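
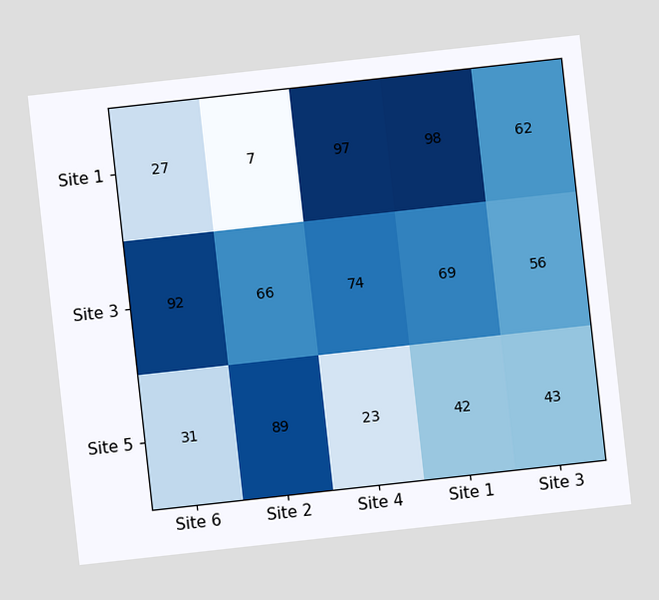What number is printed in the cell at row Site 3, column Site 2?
66

The chart is tilted about 6° counter-clockwise. The (Site 3, Site 2) cell reads 66.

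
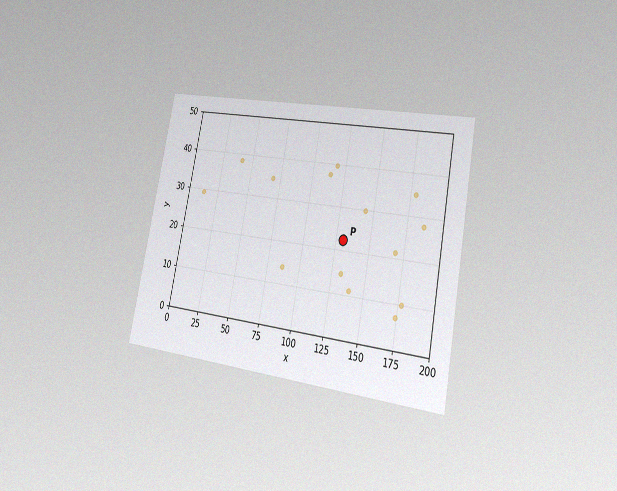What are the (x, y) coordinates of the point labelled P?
(130, 22.5)

The chart is tilted about 11° clockwise and viewed slightly from the right, with some photo noise. Following the gridlines from P to each axis, P sits at (130, 22.5).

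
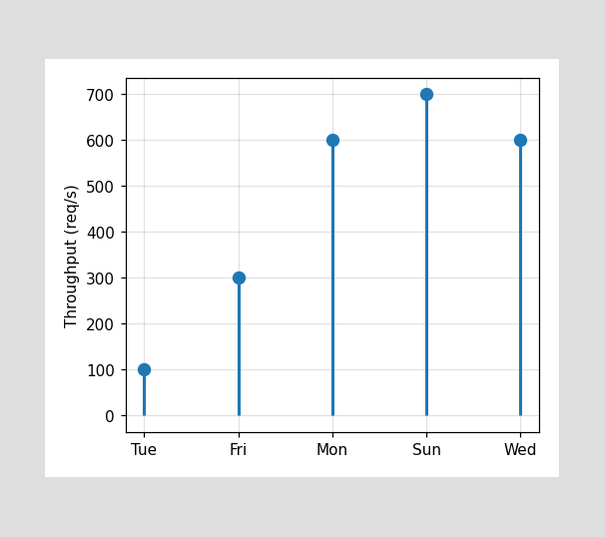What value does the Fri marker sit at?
The Fri marker sits at 300req/s.

300req/s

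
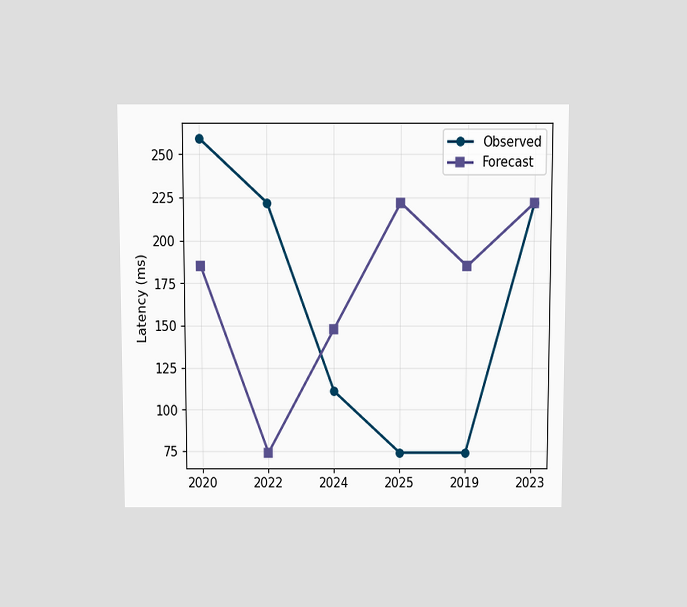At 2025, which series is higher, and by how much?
Forecast, by 148ms

The chart is viewed slightly from above. At 2025, Forecast sits above the other line by 148ms.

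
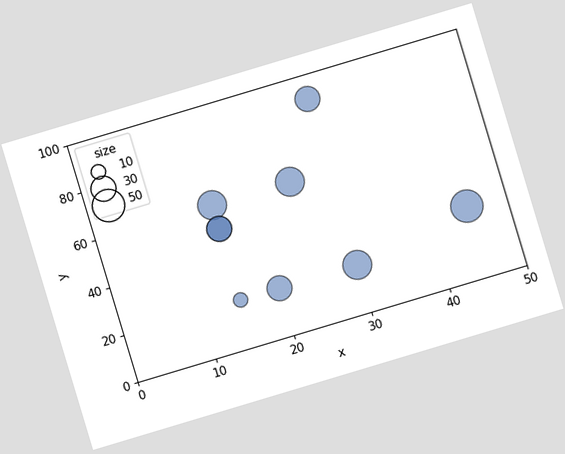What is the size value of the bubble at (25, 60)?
The chart is tilted about 17° counter-clockwise. Matching the bubble at (25, 60) against the size legend gives 40.

40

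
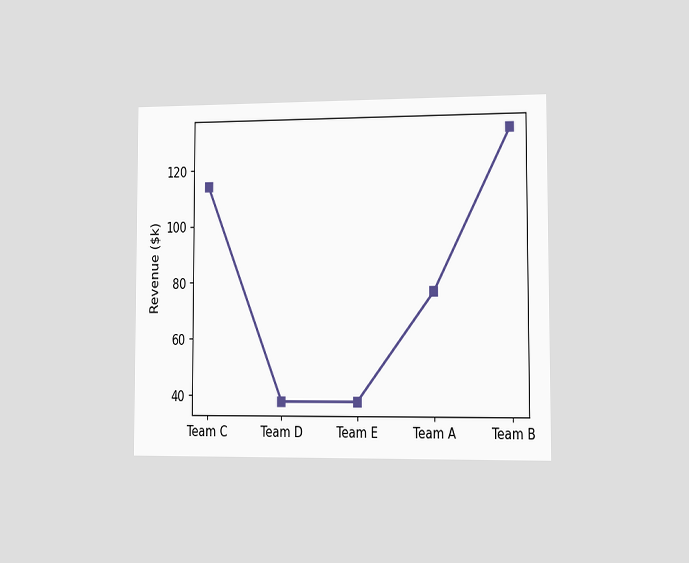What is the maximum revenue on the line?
The chart is viewed slightly from the right. The highest point is at Team B, and reading across to the y-axis gives $133k.

$133k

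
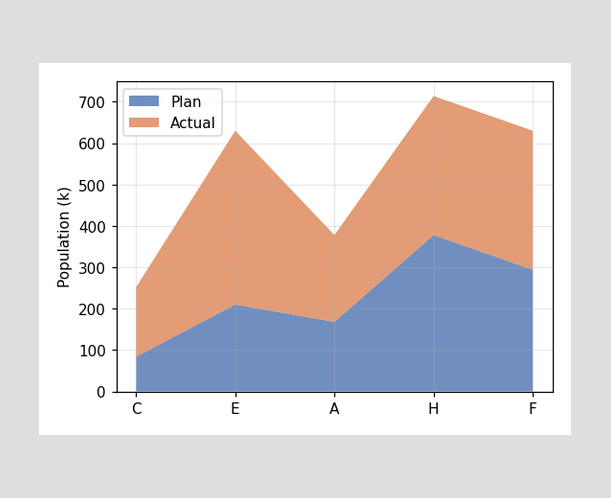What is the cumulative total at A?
The stacked total at A reaches 378k.

378k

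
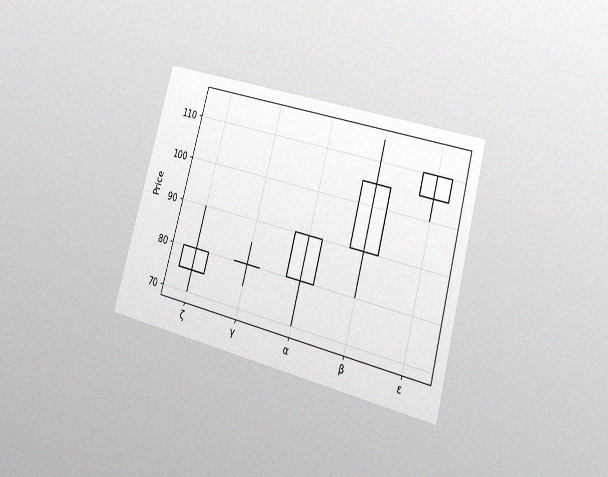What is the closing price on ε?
The chart is tilted about 15° clockwise and viewed at a slight angle, with some photo noise. The ε candle closes at 110.

110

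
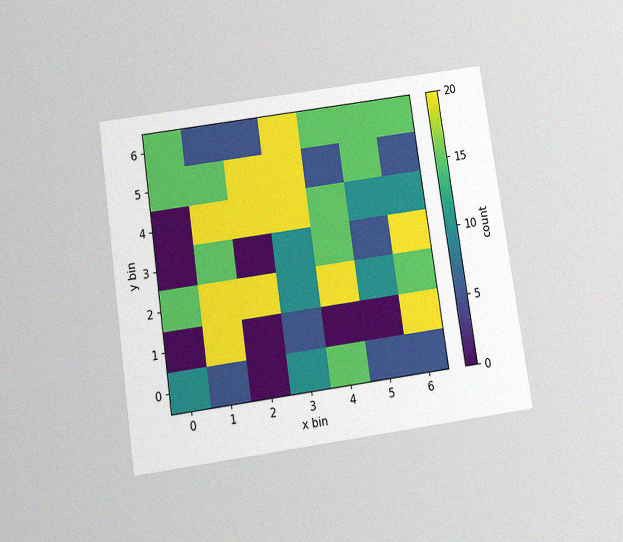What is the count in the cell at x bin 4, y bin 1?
The chart is tilted about 8° counter-clockwise and viewed slightly from below, with some photo noise. Matching the cell (4, 1) against the colorbar gives 0.

0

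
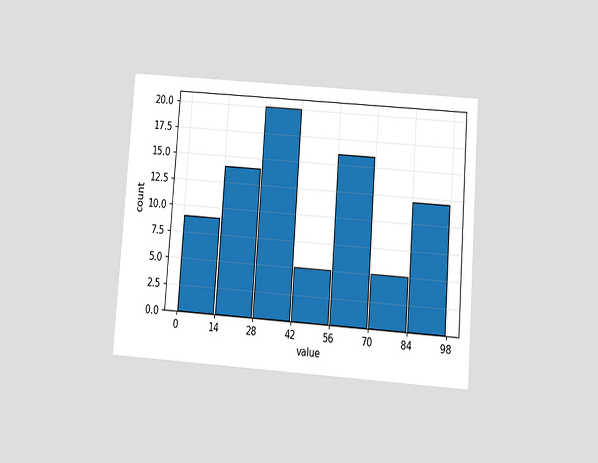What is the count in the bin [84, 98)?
The chart is tilted about 4° clockwise and viewed slightly from below. The [84, 98) bin has height 12.

12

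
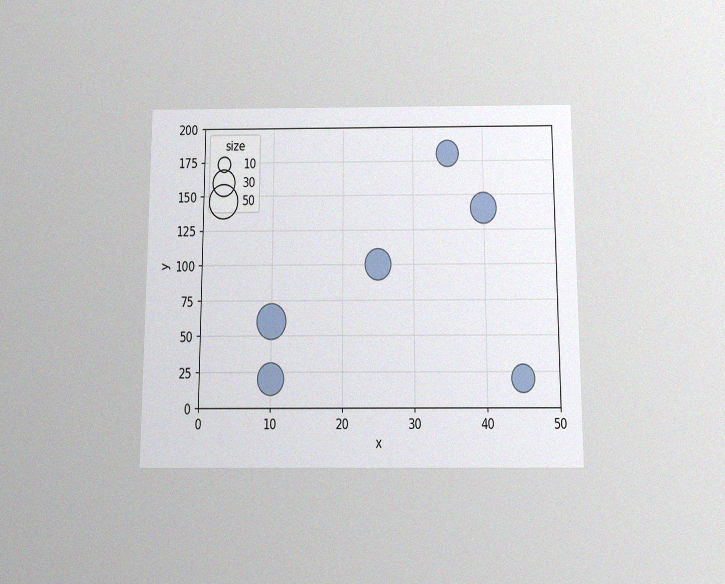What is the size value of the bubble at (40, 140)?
The chart is viewed slightly from below, with some photo noise. Matching the bubble at (40, 140) against the size legend gives 40.

40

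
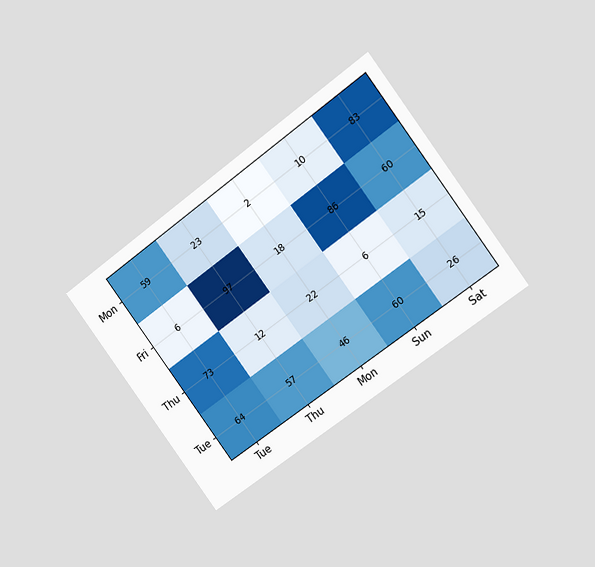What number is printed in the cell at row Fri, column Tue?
The chart is tilted about 37° counter-clockwise and viewed slightly from the right. The (Fri, Tue) cell reads 6.

6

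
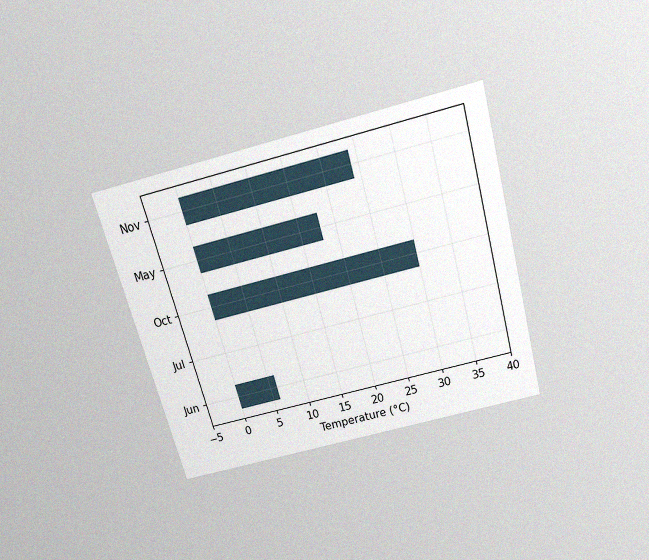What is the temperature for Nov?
24°C

The chart is tilted about 15° counter-clockwise and viewed slightly from above, with some photo noise. Reading along the chart's x-axis, the Nov bar reaches 24°C.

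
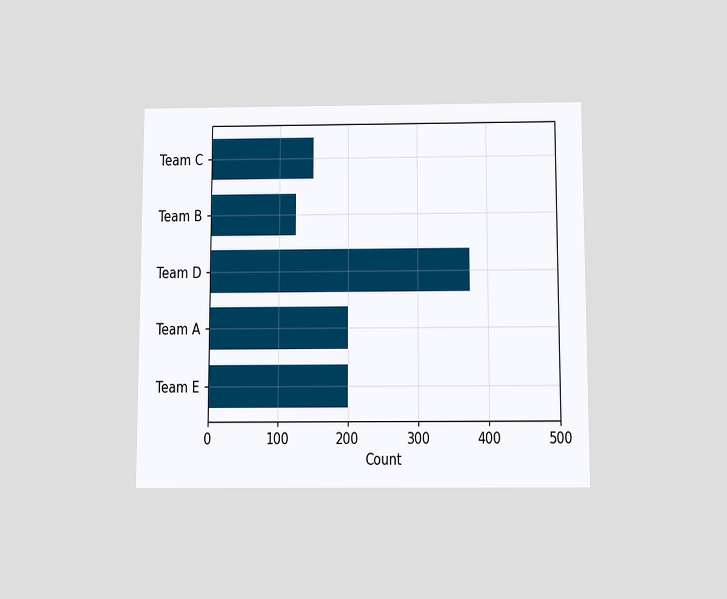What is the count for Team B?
The chart is viewed slightly from below. Reading along the chart's x-axis, the Team B bar reaches 125.

125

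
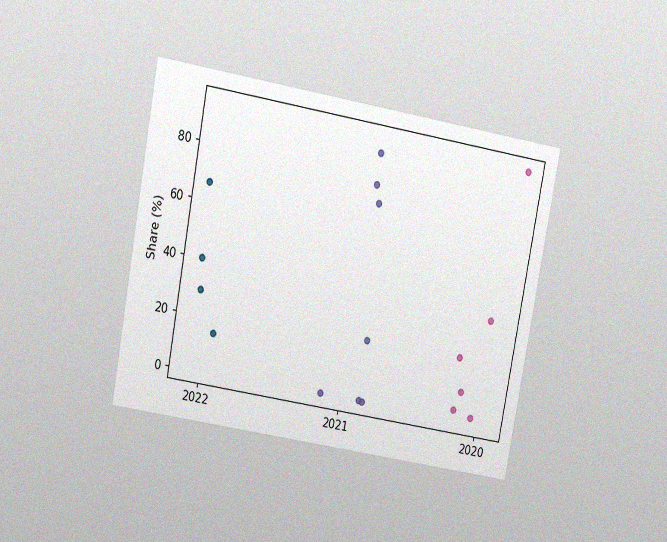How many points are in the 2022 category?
The chart is tilted about 10° clockwise and viewed at a slight angle, with some photo noise. Counting the markers in the 2022 column gives 4.

4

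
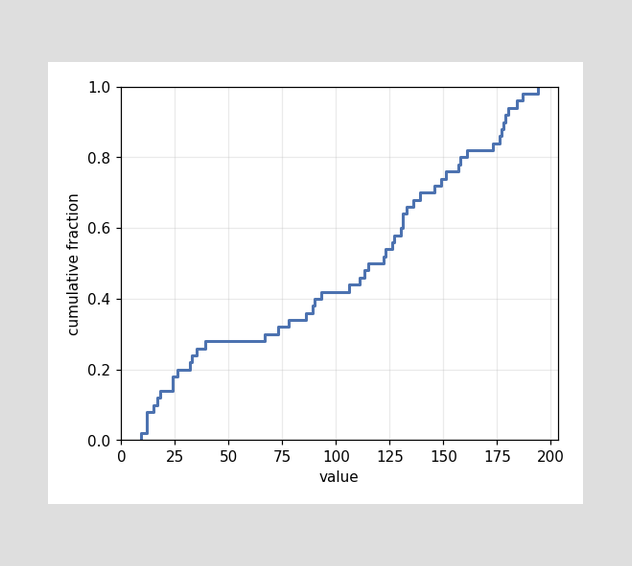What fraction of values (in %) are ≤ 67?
At x=67 the ECDF step is at 30%.

30%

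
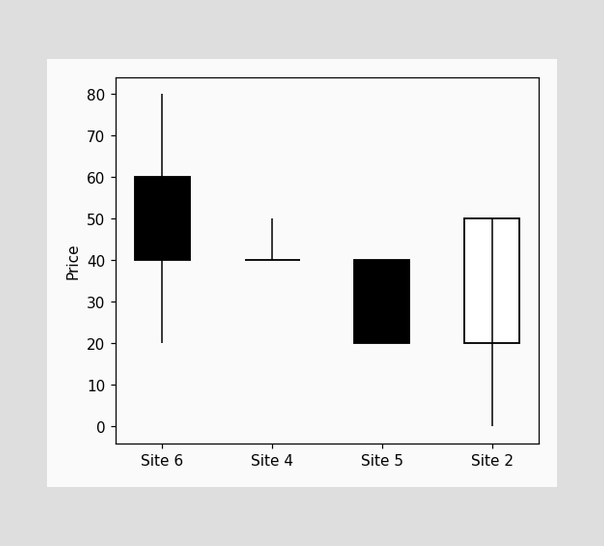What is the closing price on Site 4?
40

The Site 4 candle closes at 40.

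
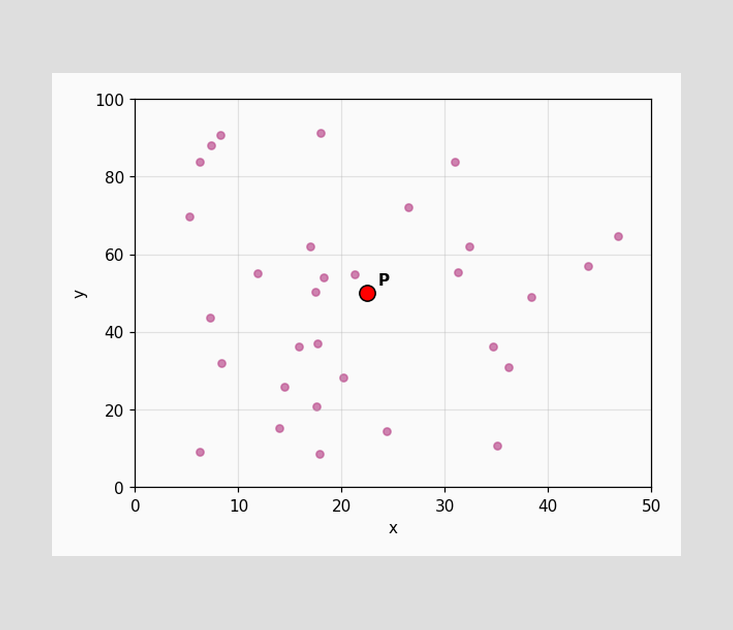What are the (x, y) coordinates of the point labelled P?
Following the gridlines from P to each axis, P sits at (22.5, 50).

(22.5, 50)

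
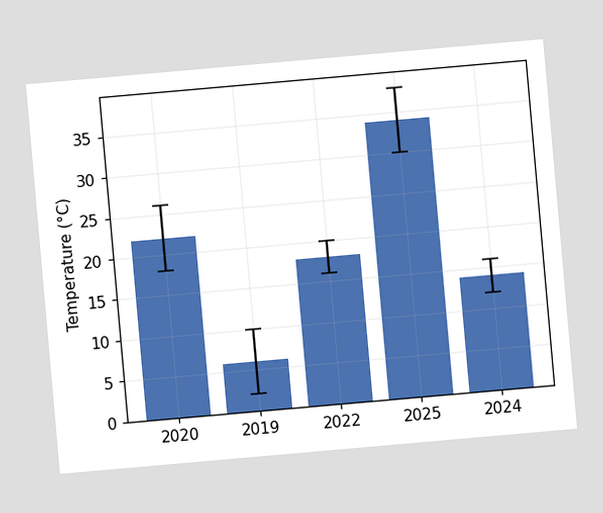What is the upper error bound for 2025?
38°C

The chart is tilted about 5° counter-clockwise. The 2025 bar's upper whisker reaches 38°C.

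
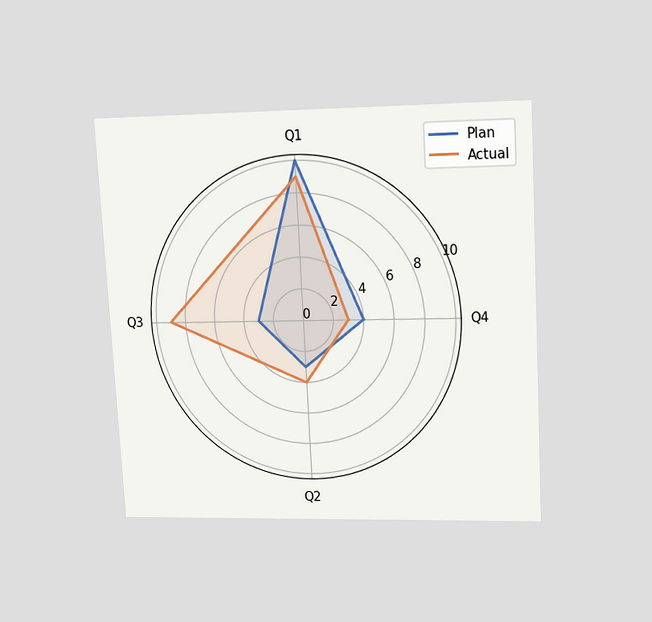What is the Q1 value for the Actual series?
9

The chart is tilted about 3° counter-clockwise and viewed at a slight angle. On the Q1 axis, Actual reaches 9.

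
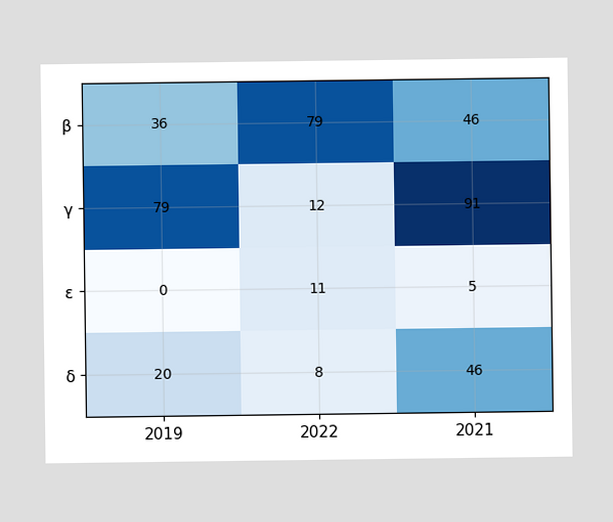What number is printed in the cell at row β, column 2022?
79

The (β, 2022) cell reads 79.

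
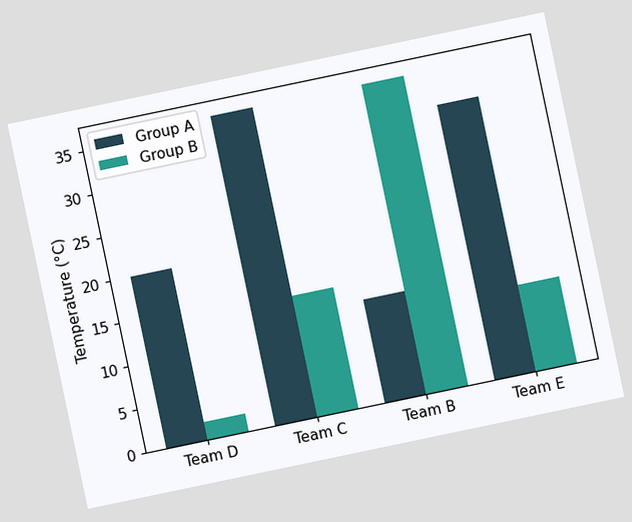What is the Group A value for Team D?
20°C

The chart is tilted about 12° counter-clockwise. The Group A bar at Team D reaches 20°C on the y-axis.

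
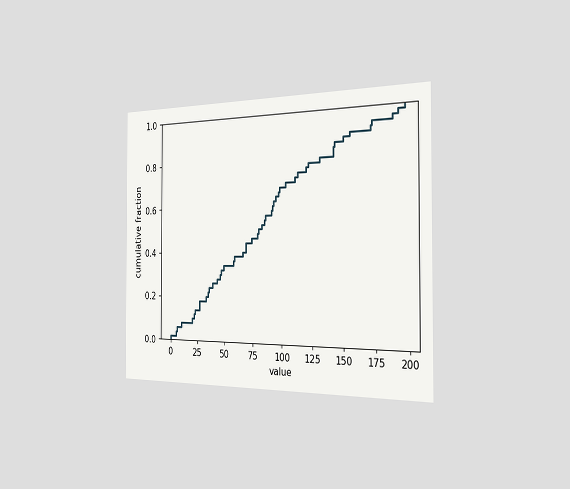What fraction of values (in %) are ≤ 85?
The chart is viewed slightly from the right. At x=85 the ECDF step is at 54%.

54%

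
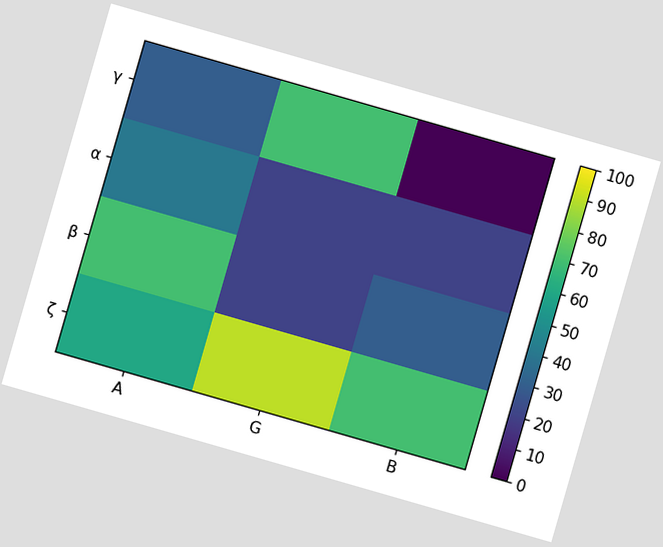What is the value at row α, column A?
The chart is tilted about 16° clockwise. Matching cell (α, A) against the colorbar gives 40.

40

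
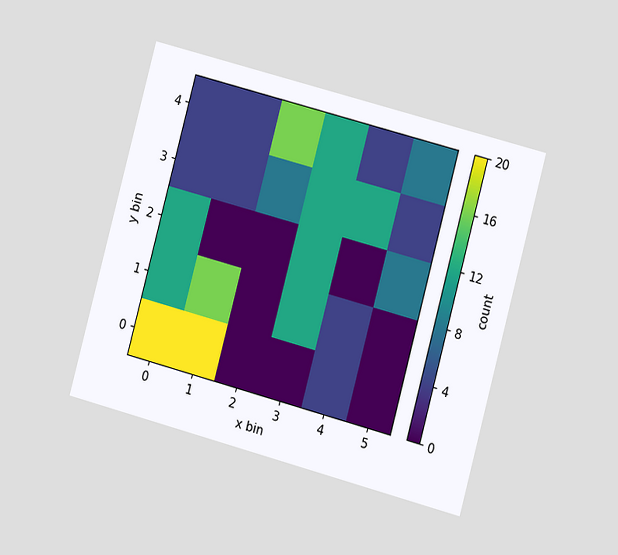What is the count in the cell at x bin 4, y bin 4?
The chart is tilted about 15° clockwise and viewed at a slight angle. Matching the cell (4, 4) against the colorbar gives 4.

4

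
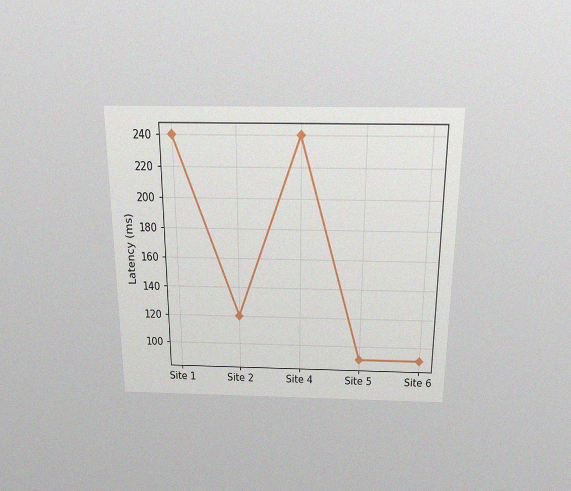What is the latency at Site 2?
The chart is viewed slightly from above, with some photo noise. At Site 2, the line is at 120ms.

120ms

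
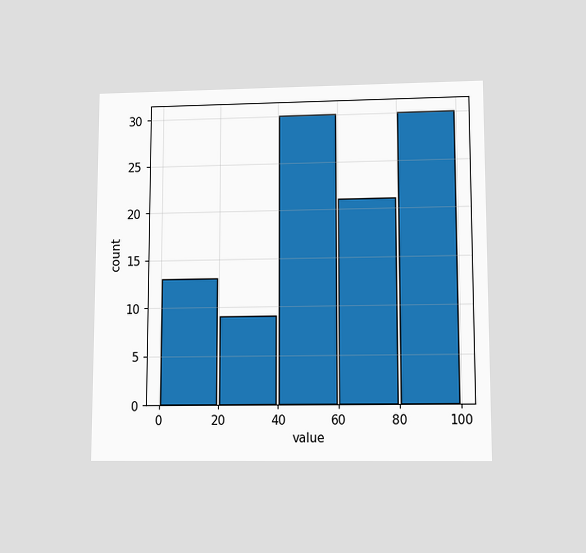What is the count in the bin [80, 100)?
The chart is viewed at a slight angle. The [80, 100) bin has height 30.

30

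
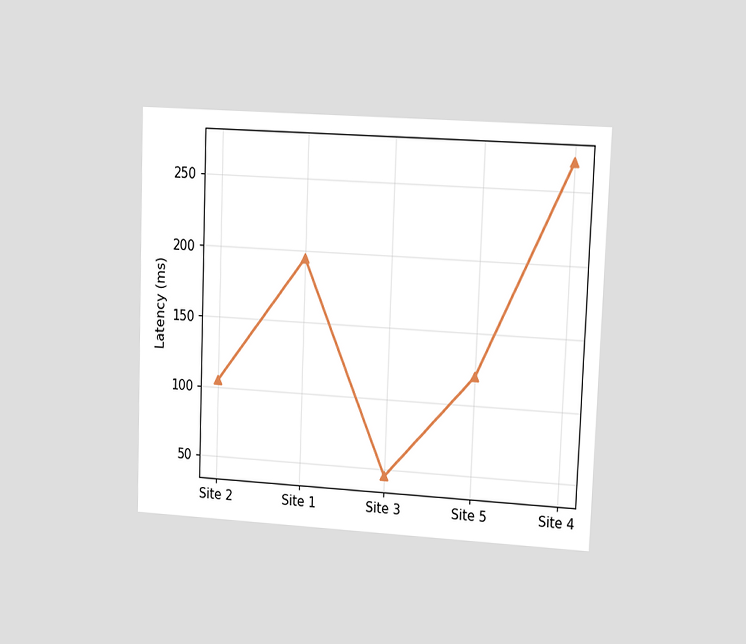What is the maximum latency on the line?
270ms

The chart is tilted about 2° clockwise and viewed at a slight angle. The highest point is at Site 4, and reading across to the y-axis gives 270ms.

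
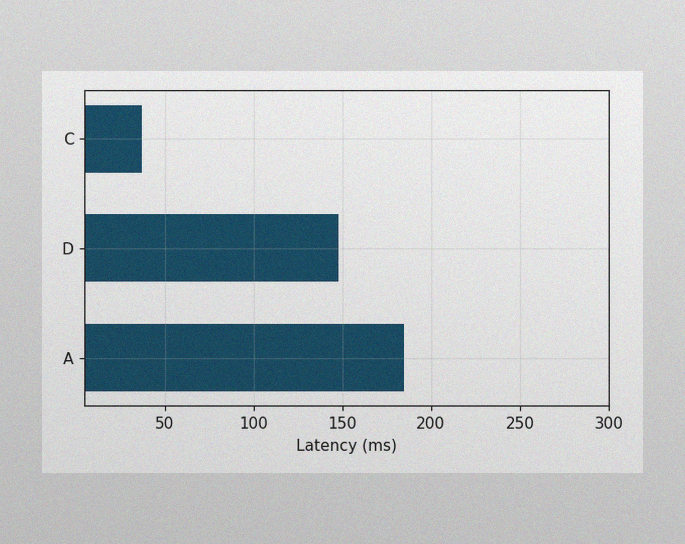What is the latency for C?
The image has some photo noise and uneven lighting. Reading along the chart's x-axis, the C bar reaches 37ms.

37ms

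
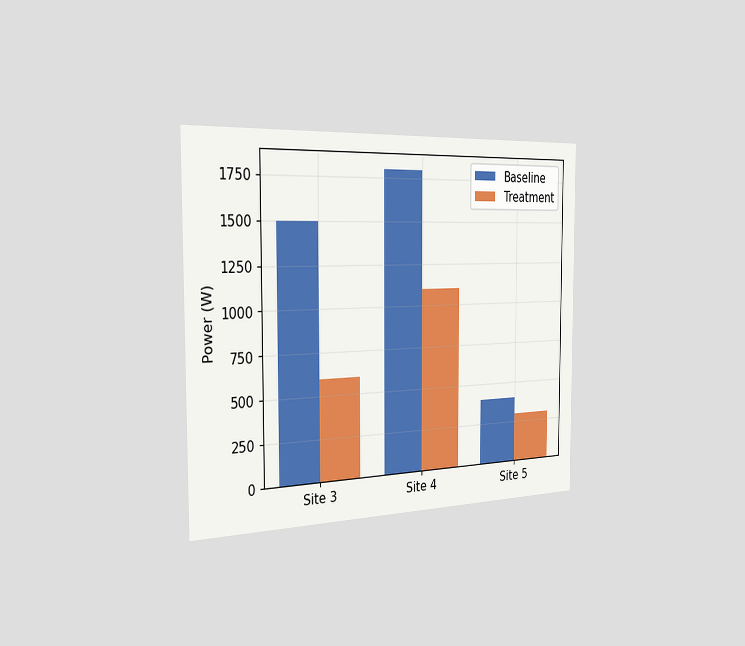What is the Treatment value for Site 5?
300W

The chart is viewed slightly from the left. The Treatment bar at Site 5 reaches 300W on the y-axis.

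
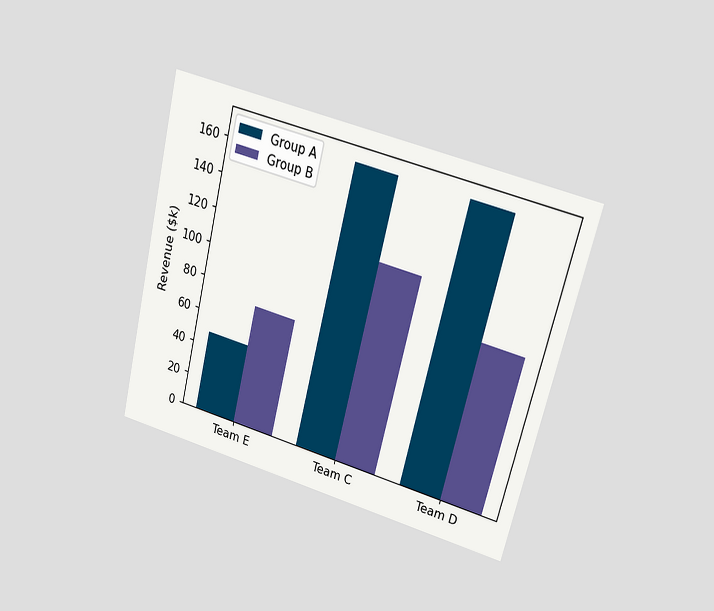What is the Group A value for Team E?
The chart is tilted about 14° clockwise and viewed at a slight angle. The Group A bar at Team E reaches $48k on the y-axis.

$48k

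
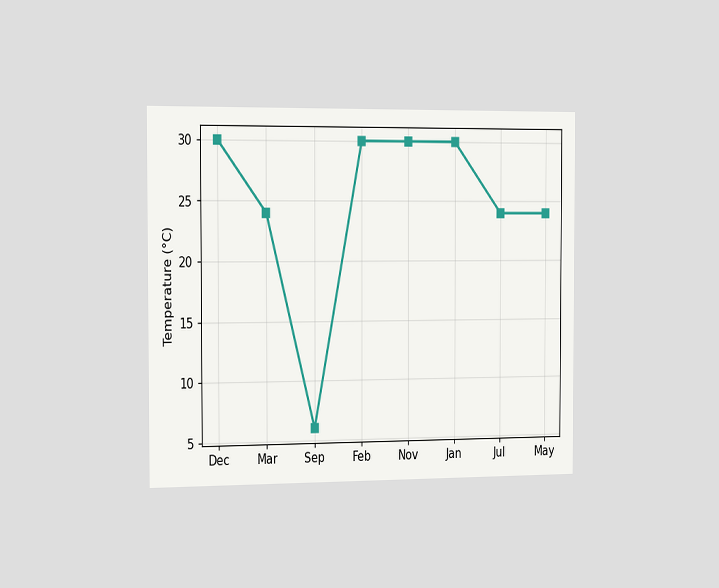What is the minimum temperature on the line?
6°C

The chart is viewed slightly from the left. The lowest point is at Sep, and reading across to the y-axis gives 6°C.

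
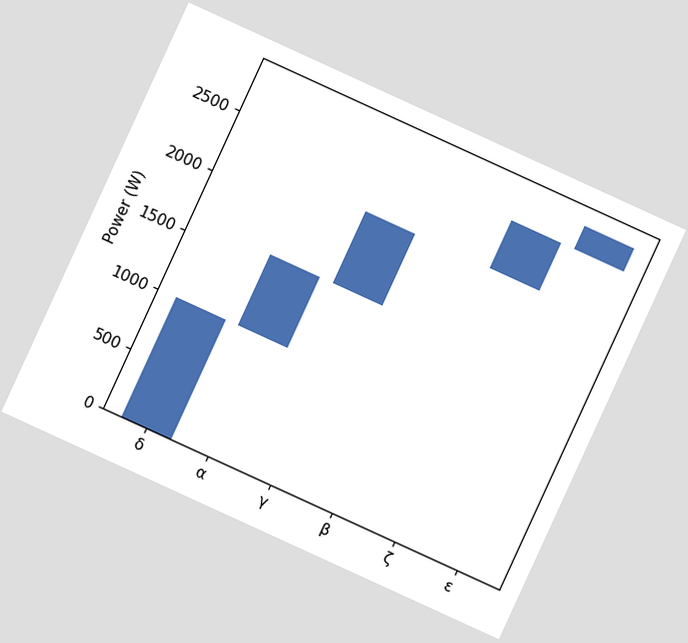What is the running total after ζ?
The chart is tilted about 25° clockwise. After ζ the running total reaches 2600W.

2600W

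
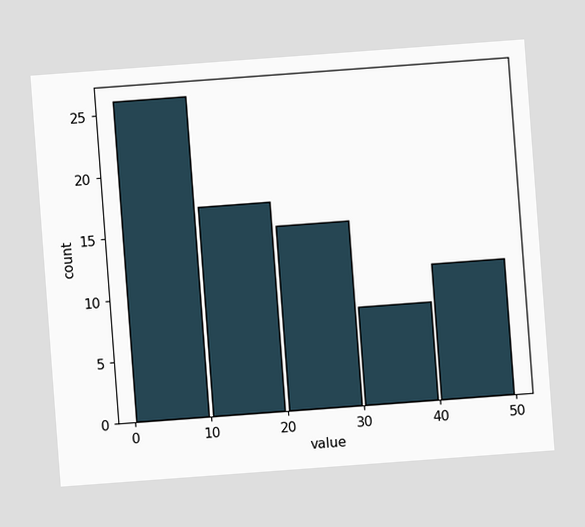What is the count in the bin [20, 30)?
15

The chart is tilted about 4° counter-clockwise. The [20, 30) bin has height 15.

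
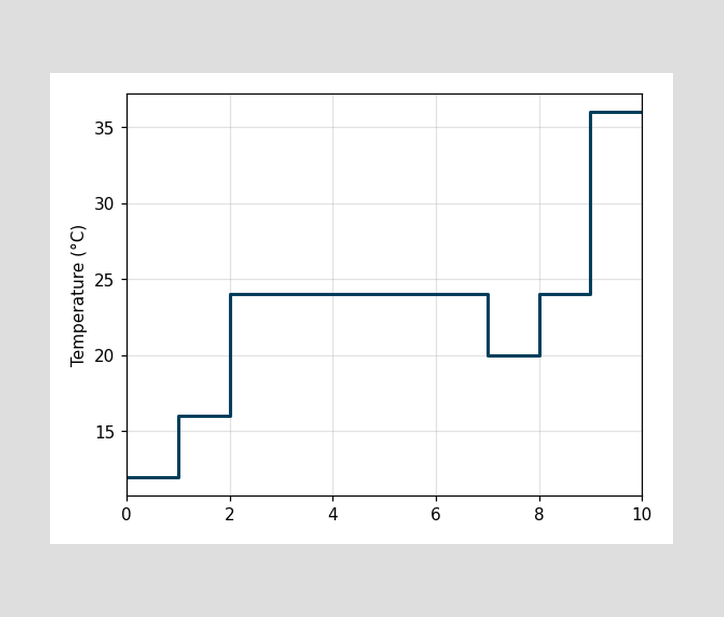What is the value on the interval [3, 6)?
On [3, 6) the step sits at 24°C.

24°C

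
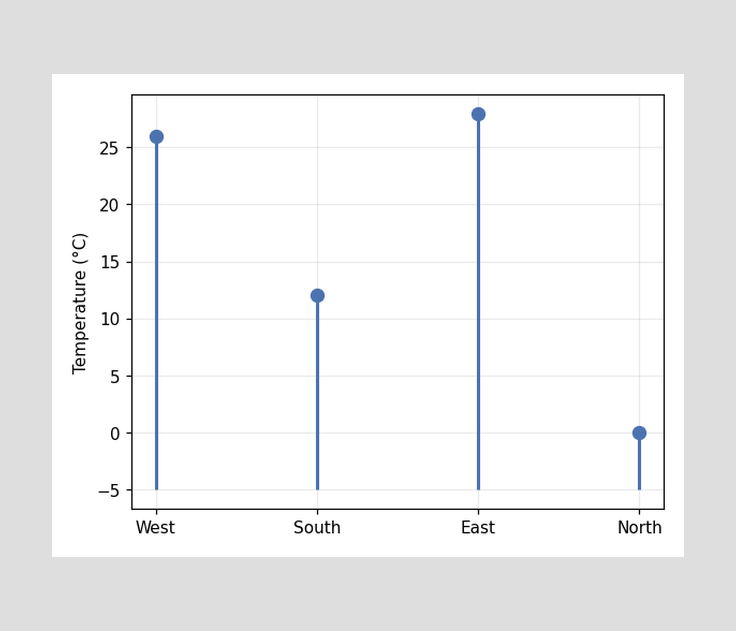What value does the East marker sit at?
The East marker sits at 28°C.

28°C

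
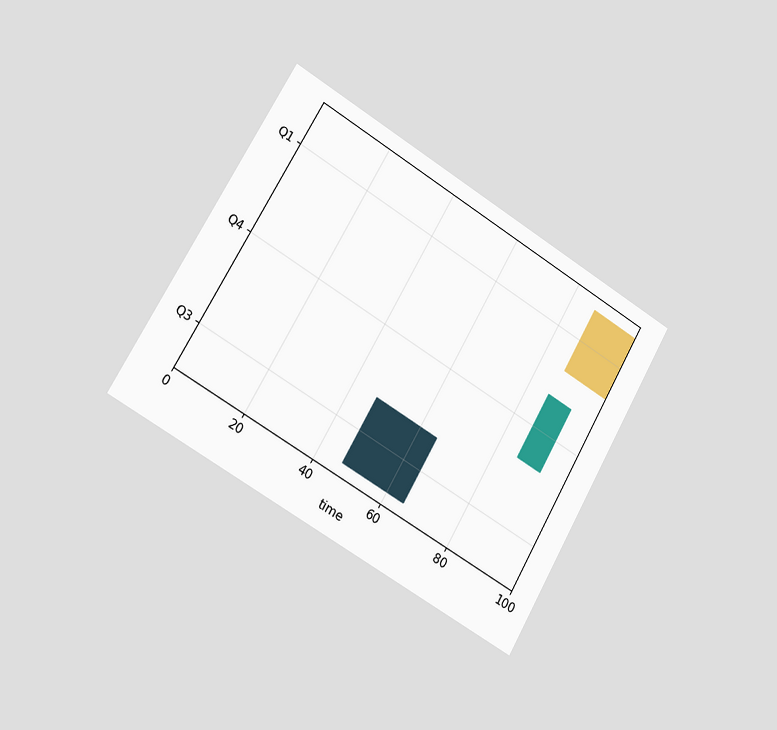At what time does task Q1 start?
87

The chart is tilted about 30° clockwise and viewed slightly from the left. The Q1 bar begins at t=87.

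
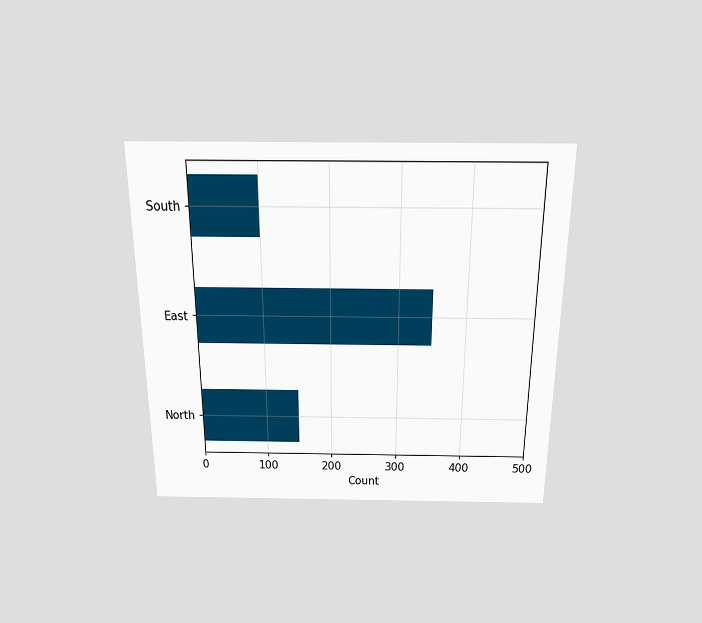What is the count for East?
The chart is viewed slightly from above. Reading along the chart's x-axis, the East bar reaches 350.

350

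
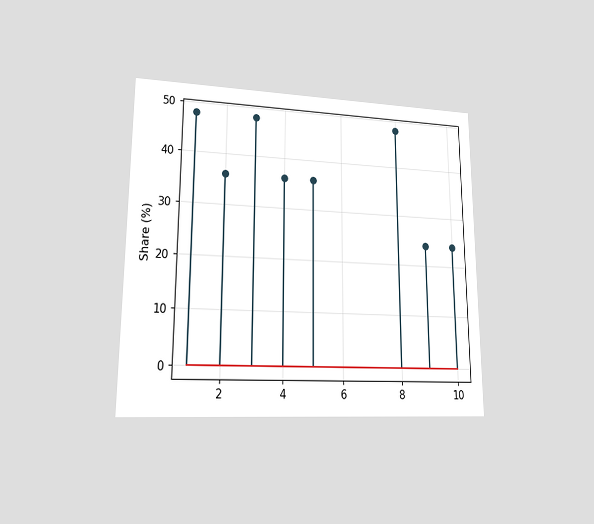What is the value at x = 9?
The chart is viewed at a slight angle. The stem at x=9 reaches 24%.

24%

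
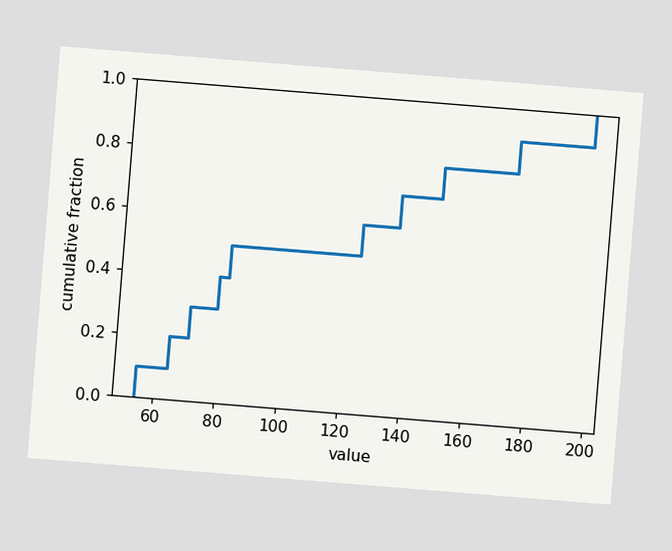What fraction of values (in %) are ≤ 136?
The chart is tilted about 5° clockwise. At x=136 the ECDF step is at 70%.

70%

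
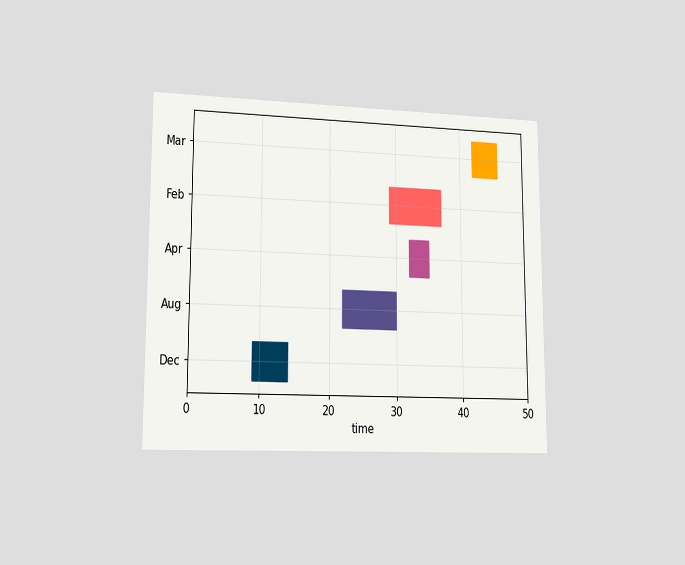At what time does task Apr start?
32

The chart is viewed slightly from the left. The Apr bar begins at t=32.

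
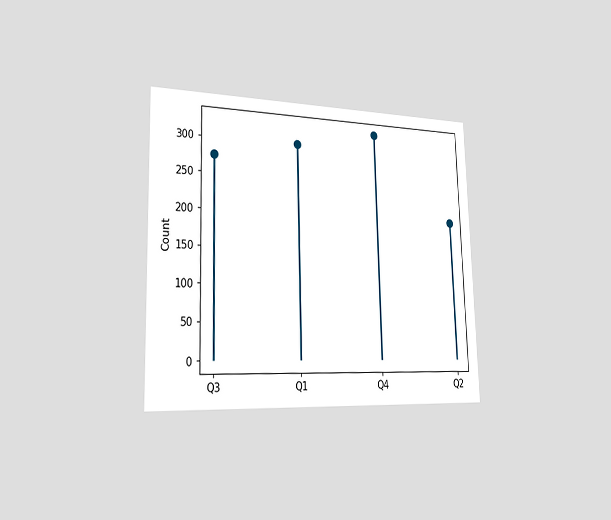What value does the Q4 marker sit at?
The chart is viewed slightly from the left. The Q4 marker sits at 325.

325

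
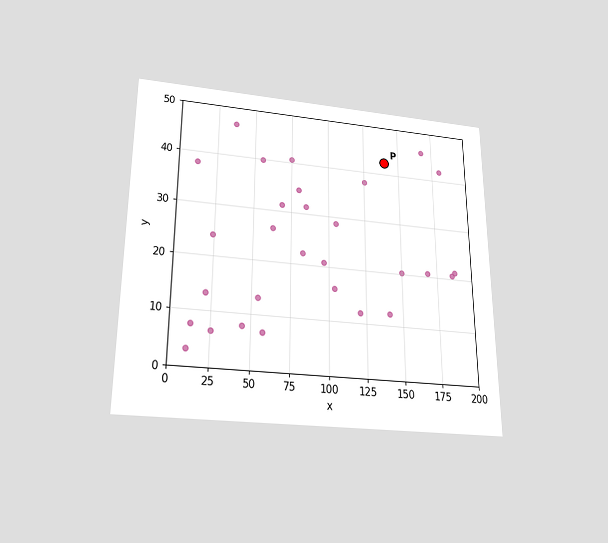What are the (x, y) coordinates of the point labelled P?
The chart is viewed slightly from below. Following the gridlines from P to each axis, P sits at (140, 42.5).

(140, 42.5)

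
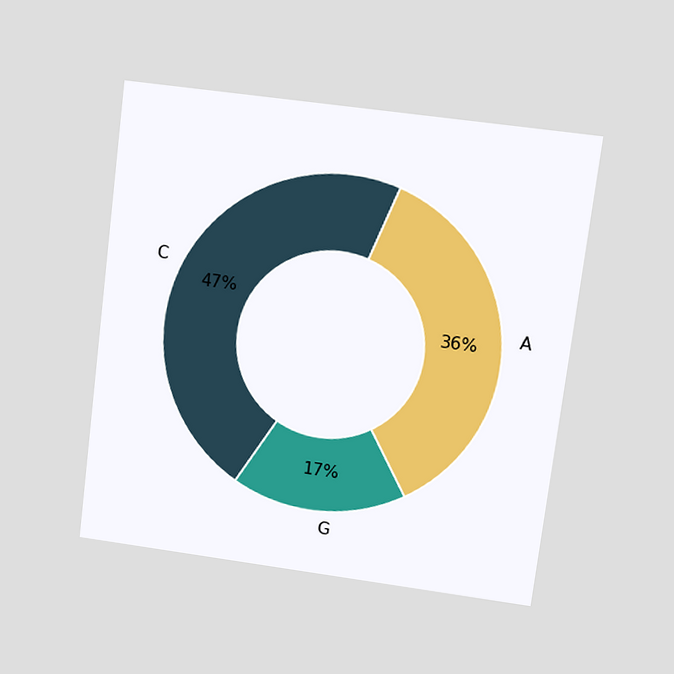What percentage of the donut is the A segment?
36%

The chart is tilted about 7° clockwise and viewed at a slight angle. The A segment takes up 36% of the ring.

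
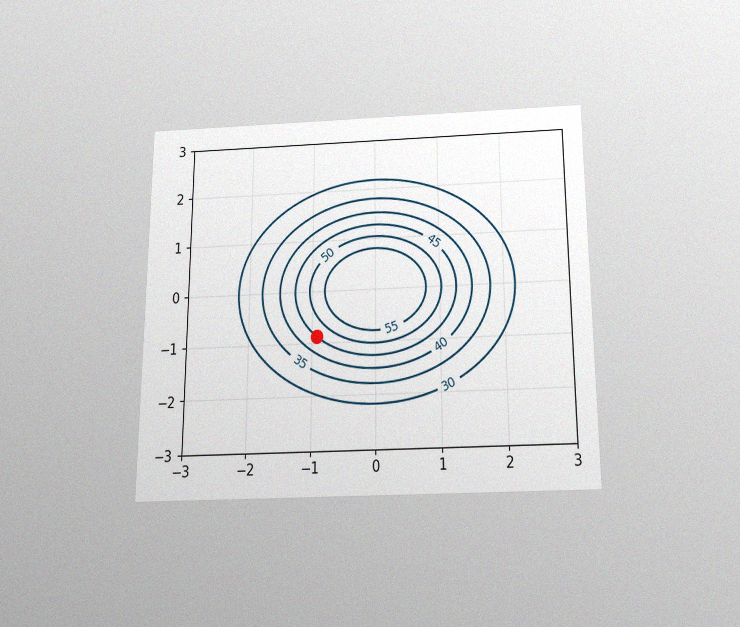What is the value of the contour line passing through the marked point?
The chart is viewed slightly from below, with some photo noise. The marked point sits on the contour labelled 45.

45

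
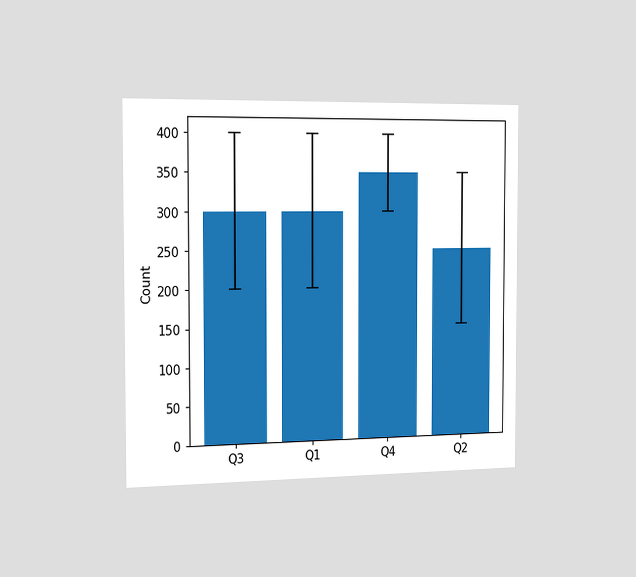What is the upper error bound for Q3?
The chart is viewed slightly from the left. The Q3 bar's upper whisker reaches 400.

400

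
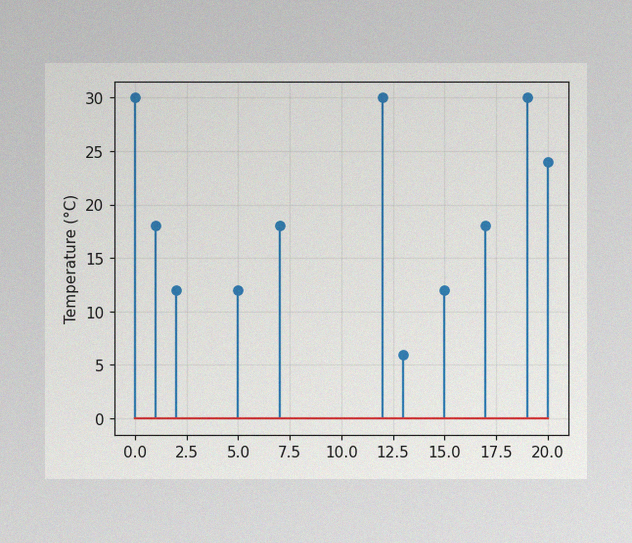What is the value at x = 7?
The image has some photo noise and uneven lighting. The stem at x=7 reaches 18°C.

18°C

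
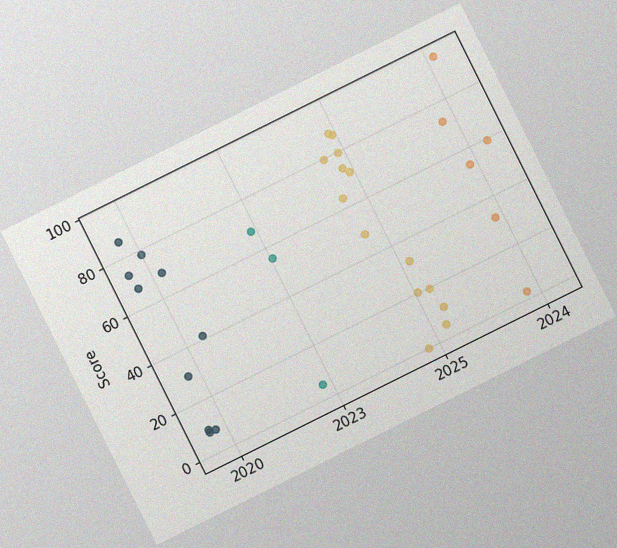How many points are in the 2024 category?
6

The chart is tilted about 26° counter-clockwise, with some photo noise. Counting the markers in the 2024 column gives 6.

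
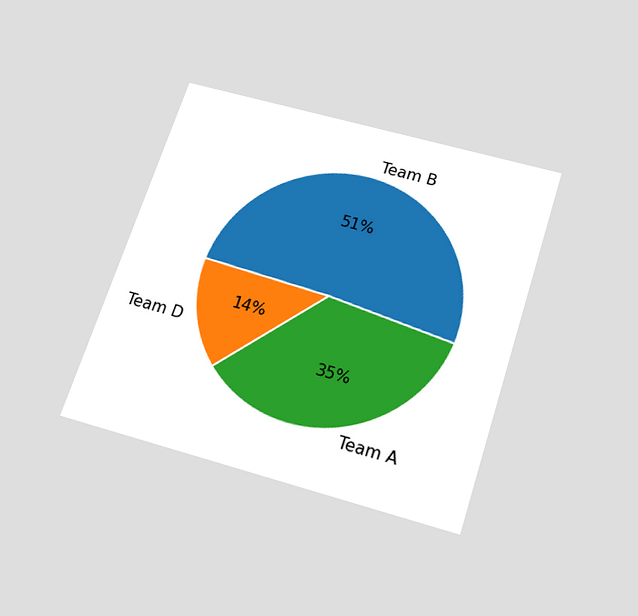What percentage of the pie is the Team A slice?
35%

The chart is tilted about 18° clockwise and viewed slightly from below. The Team A slice takes up 35% of the pie.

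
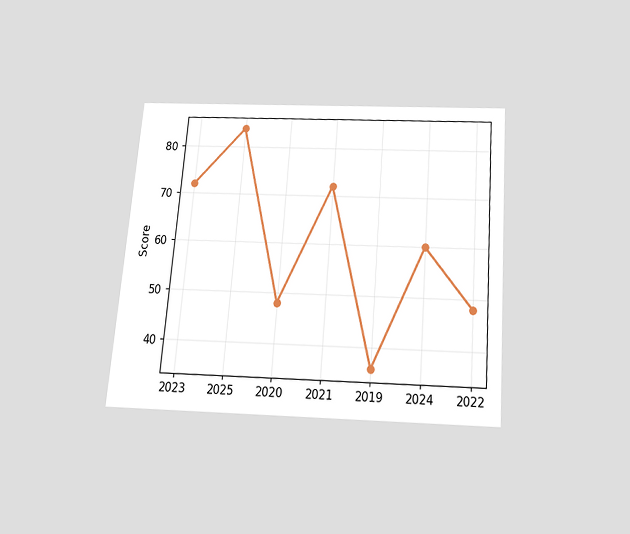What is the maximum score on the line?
The chart is tilted about 5° clockwise and viewed slightly from below. The highest point is at 2025, and reading across to the y-axis gives 84.

84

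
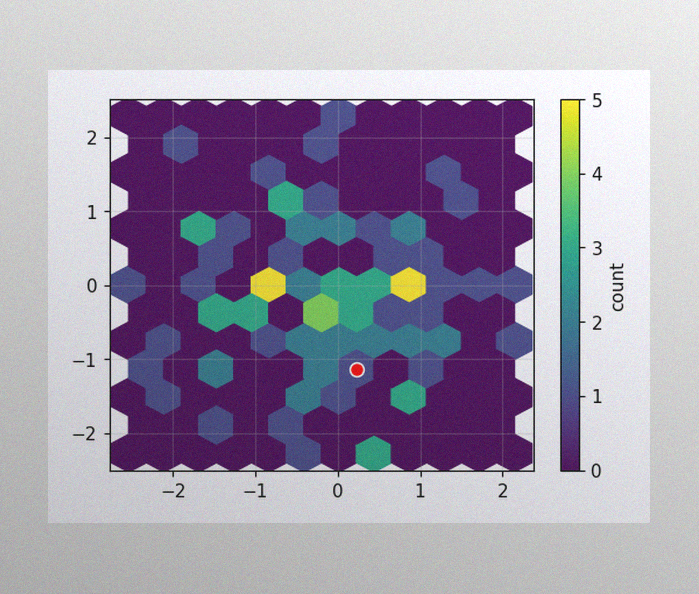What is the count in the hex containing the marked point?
1

The image has some photo noise and uneven lighting. The marked hex reads 1 on the colorbar.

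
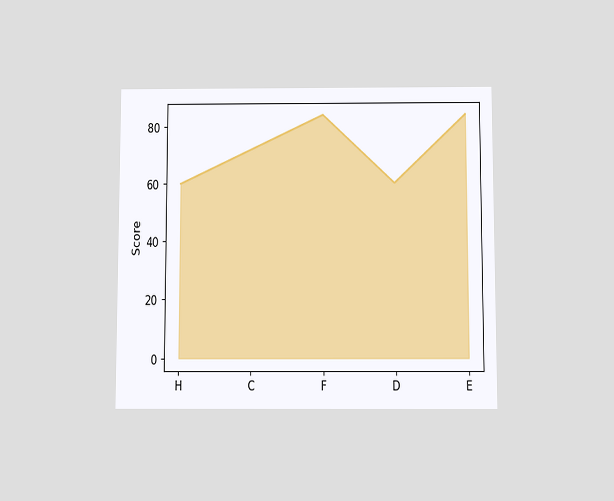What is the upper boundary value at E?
The chart is viewed slightly from below. At E the upper boundary is at 84.

84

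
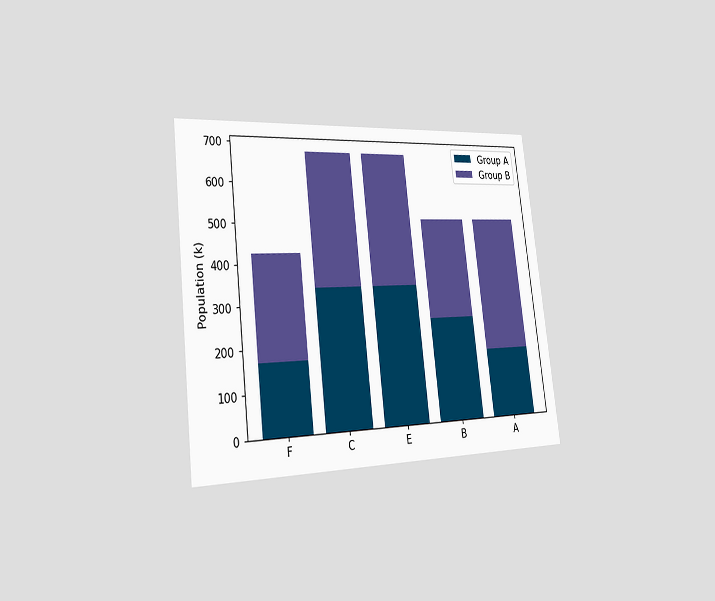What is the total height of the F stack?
The chart is tilted about 7° counter-clockwise and viewed slightly from the left. The F stack's top reaches 425k on the y-axis.

425k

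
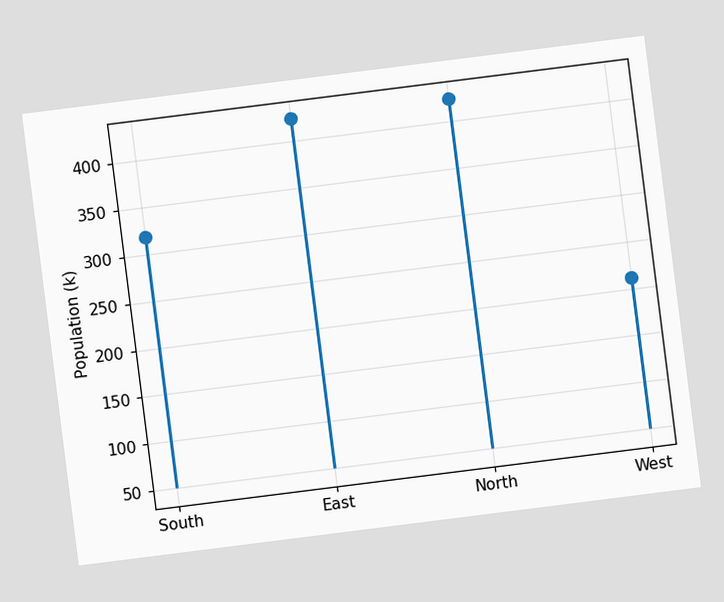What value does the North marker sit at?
The chart is tilted about 7° counter-clockwise. The North marker sits at 424k.

424k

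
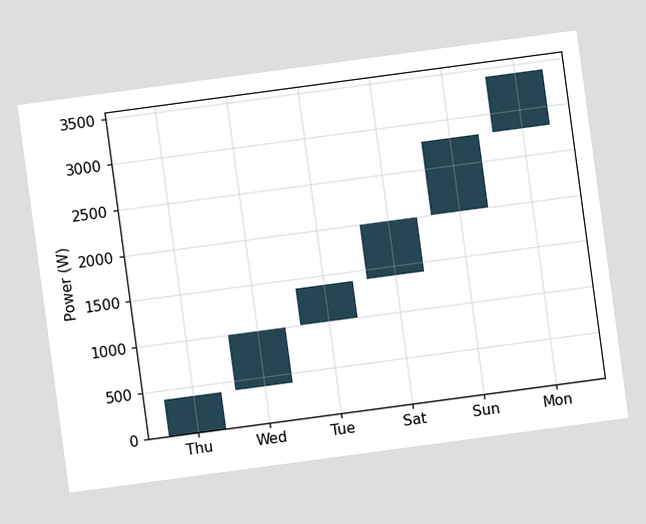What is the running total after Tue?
The chart is tilted about 8° counter-clockwise. After Tue the running total reaches 1400W.

1400W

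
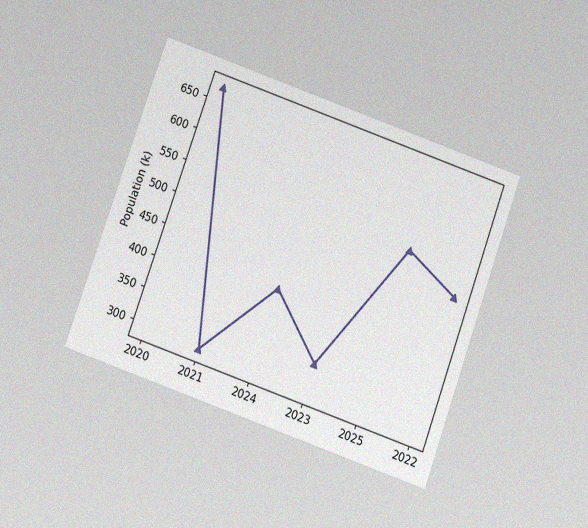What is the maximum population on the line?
The chart is tilted about 19° clockwise and viewed slightly from below, with some photo noise. The highest point is at 2020, and reading across to the y-axis gives 672k.

672k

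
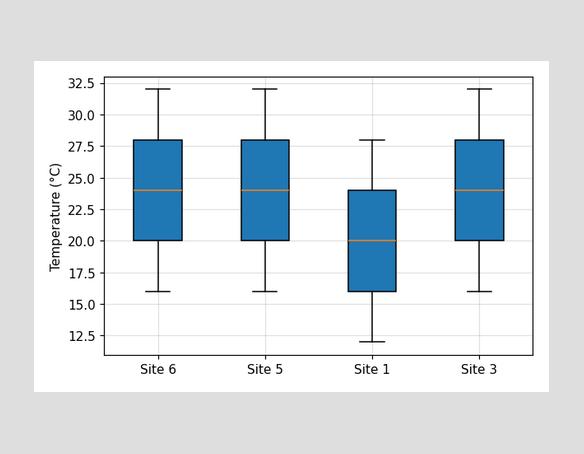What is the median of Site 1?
The median line in the Site 1 box sits at 20°C.

20°C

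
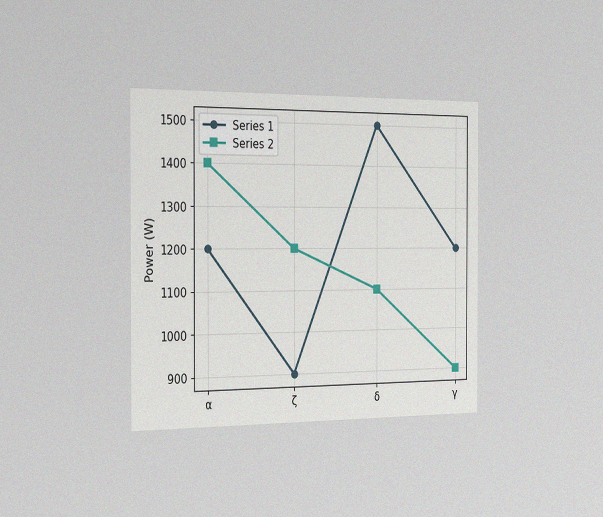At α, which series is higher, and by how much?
Series 2, by 200W

The chart is viewed slightly from the left, with some photo noise. At α, Series 2 sits above the other line by 200W.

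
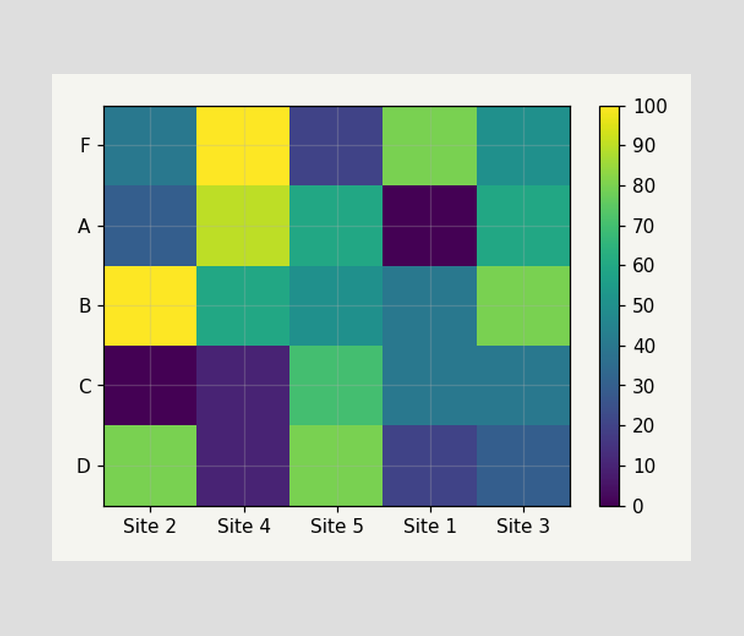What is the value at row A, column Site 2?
30

Matching cell (A, Site 2) against the colorbar gives 30.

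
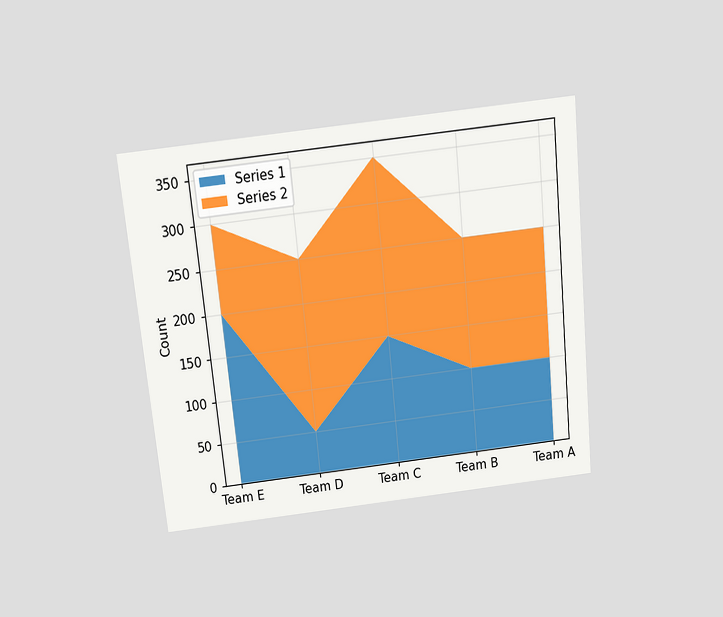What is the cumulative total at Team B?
250

The chart is tilted about 6° counter-clockwise and viewed slightly from above. The stacked total at Team B reaches 250.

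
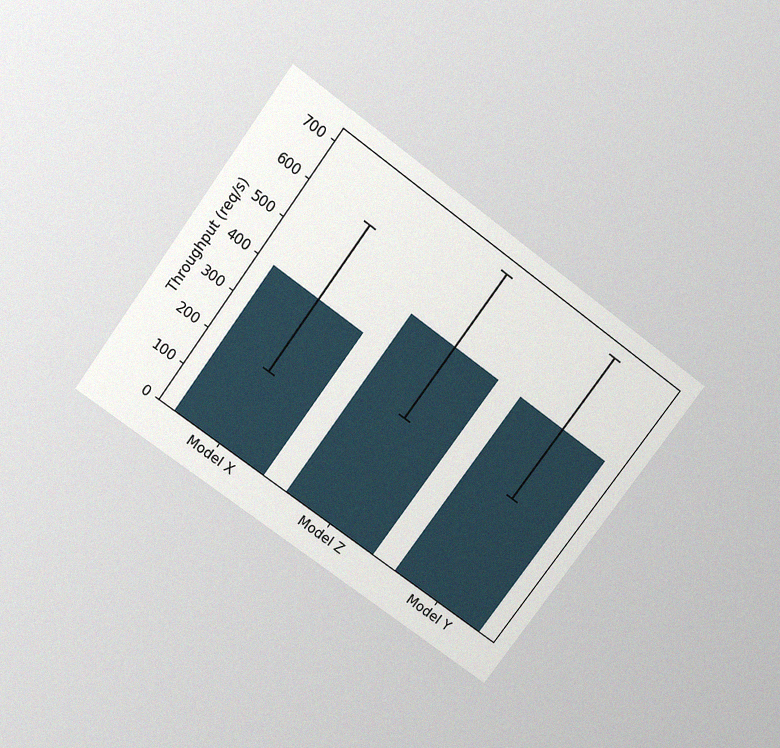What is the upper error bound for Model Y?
700req/s

The chart is tilted about 36° clockwise and viewed slightly from above, with some photo noise. The Model Y bar's upper whisker reaches 700req/s.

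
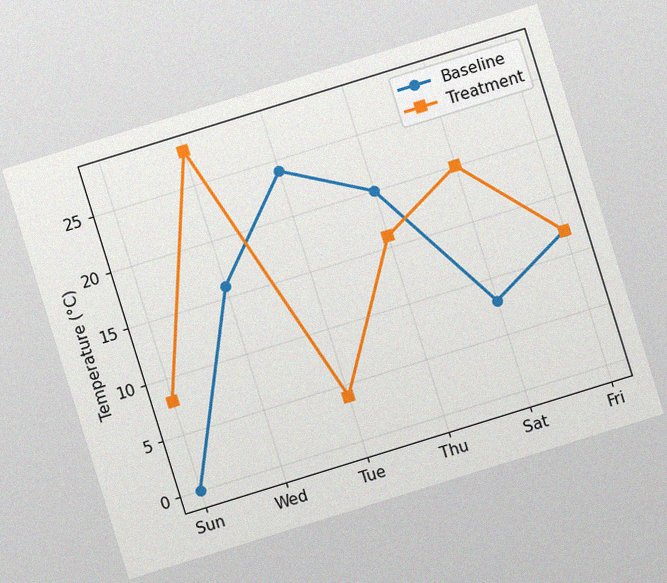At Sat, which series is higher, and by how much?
The chart is tilted about 17° counter-clockwise, with some photo noise. At Sat, Treatment sits above the other line by 12°C.

Treatment, by 12°C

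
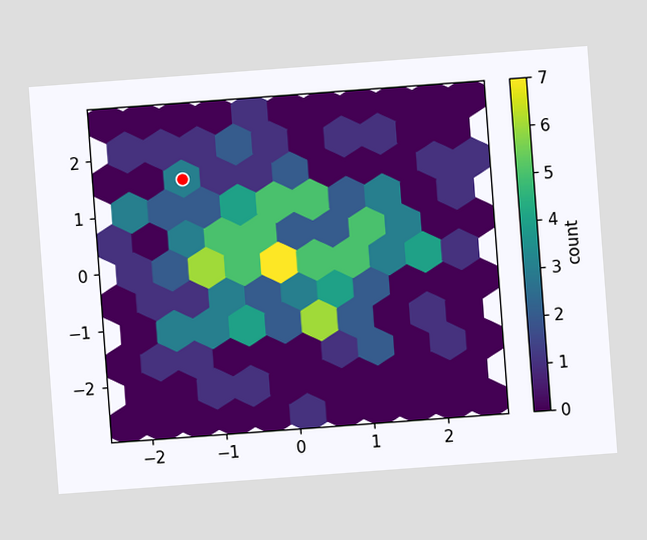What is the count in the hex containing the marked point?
3

The chart is tilted about 4° counter-clockwise. The marked hex reads 3 on the colorbar.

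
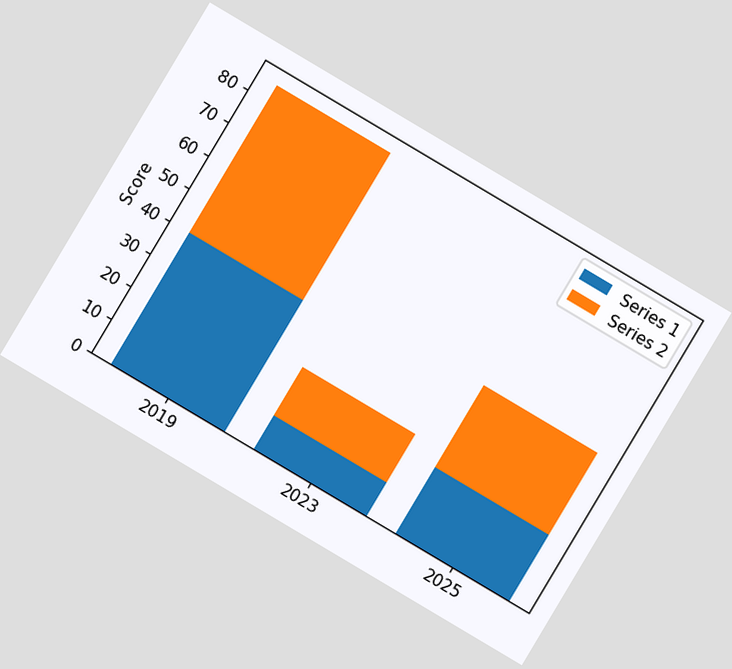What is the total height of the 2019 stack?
85

The chart is tilted about 31° clockwise. The 2019 stack's top reaches 85 on the y-axis.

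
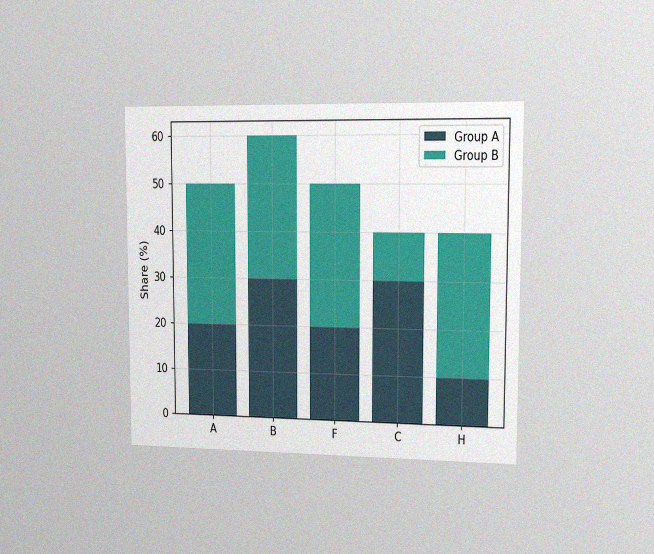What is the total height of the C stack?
40%

The chart is viewed slightly from the right, with some photo noise. The C stack's top reaches 40% on the y-axis.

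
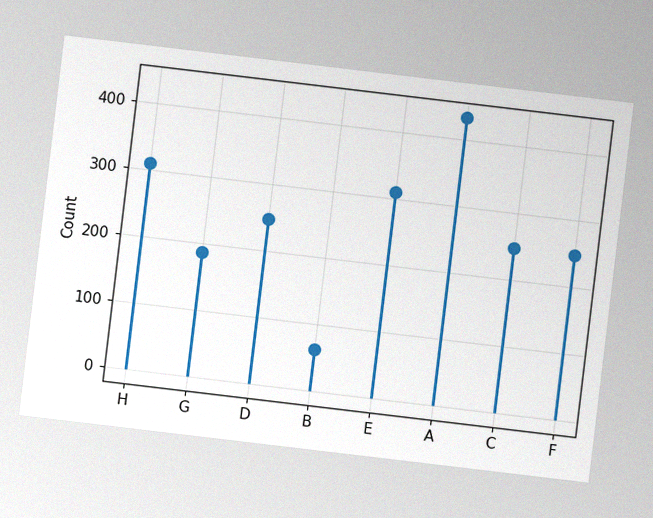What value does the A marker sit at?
The chart is tilted about 7° clockwise, with some photo noise. The A marker sits at 434.

434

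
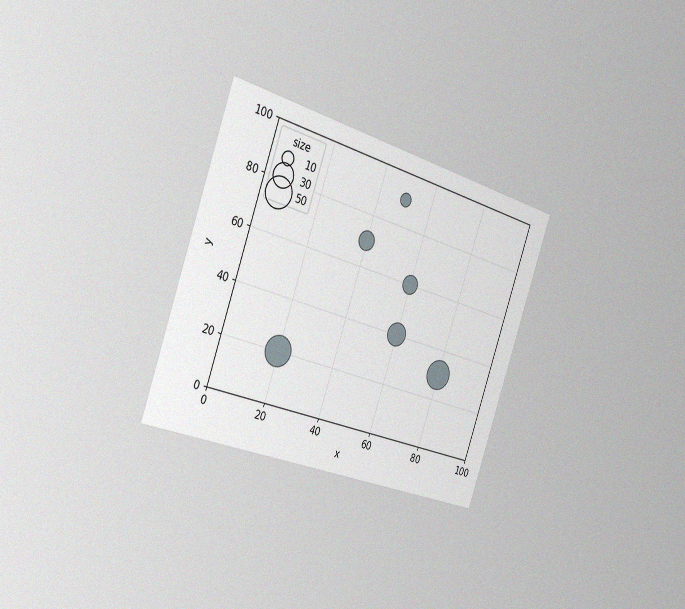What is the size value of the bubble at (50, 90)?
10

The chart is tilted about 19° clockwise and viewed slightly from the left, with some photo noise. Matching the bubble at (50, 90) against the size legend gives 10.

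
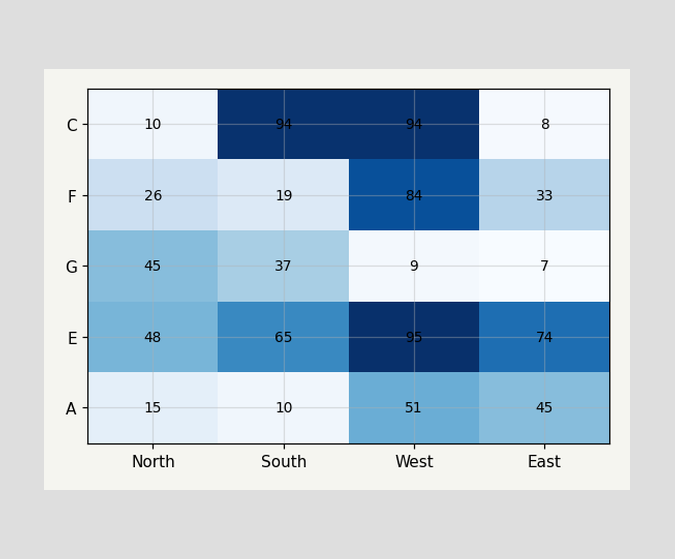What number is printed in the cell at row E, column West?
The (E, West) cell reads 95.

95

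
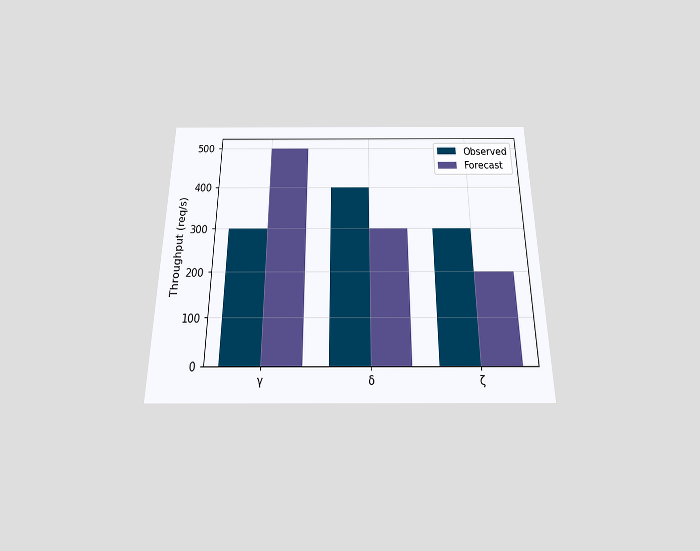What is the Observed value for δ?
400req/s

The chart is viewed slightly from below. The Observed bar at δ reaches 400req/s on the y-axis.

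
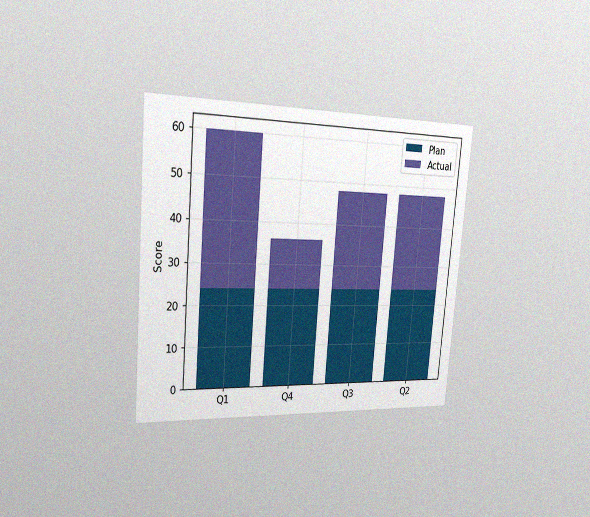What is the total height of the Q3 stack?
48

The chart is tilted about 5° clockwise and viewed slightly from the left, with some photo noise. The Q3 stack's top reaches 48 on the y-axis.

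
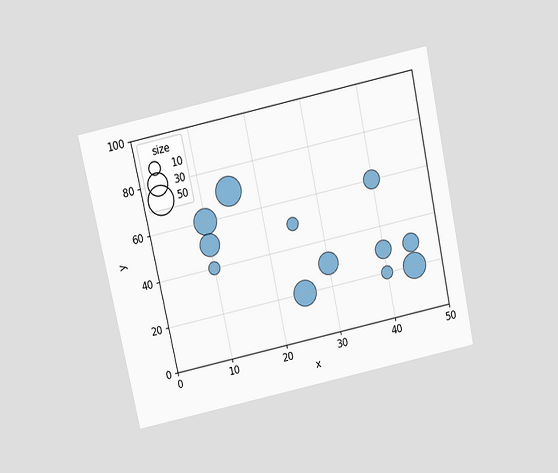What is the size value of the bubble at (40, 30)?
20

The chart is tilted about 12° counter-clockwise and viewed slightly from above. Matching the bubble at (40, 30) against the size legend gives 20.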